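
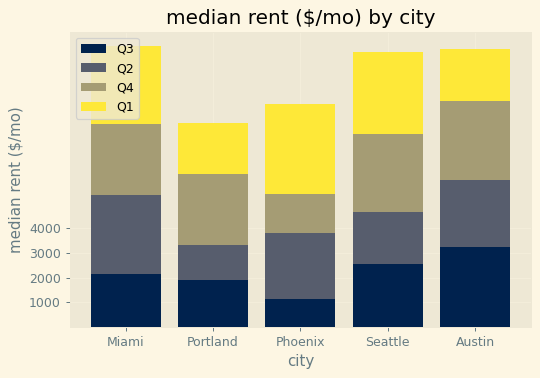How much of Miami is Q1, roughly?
≈ 3000

Q1 top ≈ 11000, bottom ≈ 8000; segment ≈ 3000.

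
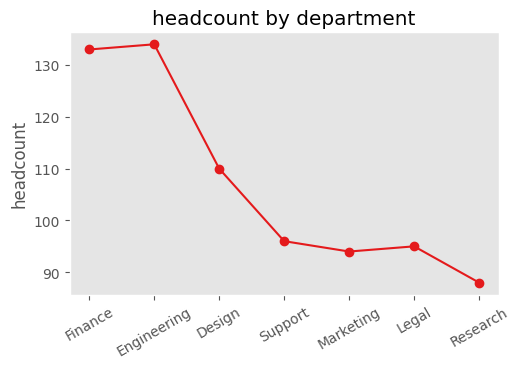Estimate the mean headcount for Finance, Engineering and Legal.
≈ 122

(135 + 135 + 95) / 3 ≈ 122.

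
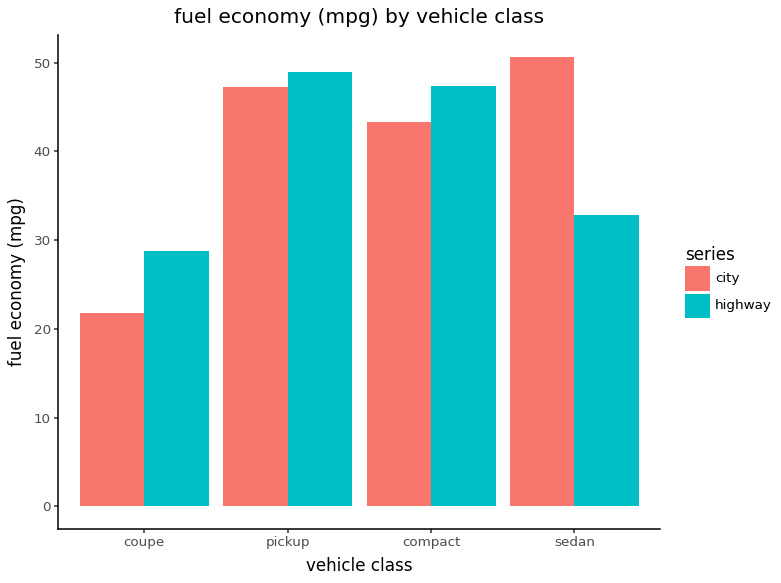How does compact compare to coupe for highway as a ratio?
≈ 1.5×

compact ≈ 45, coupe ≈ 30; 45/30 ≈ 1.5.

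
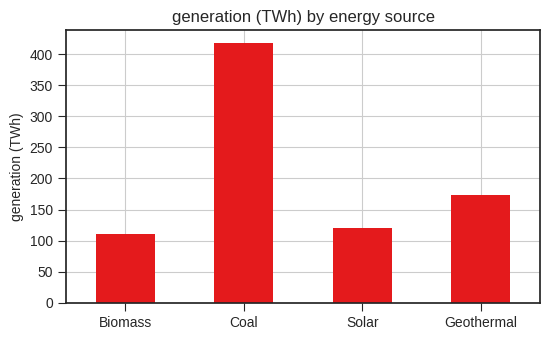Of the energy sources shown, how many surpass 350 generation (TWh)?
1

Above 350: Coal.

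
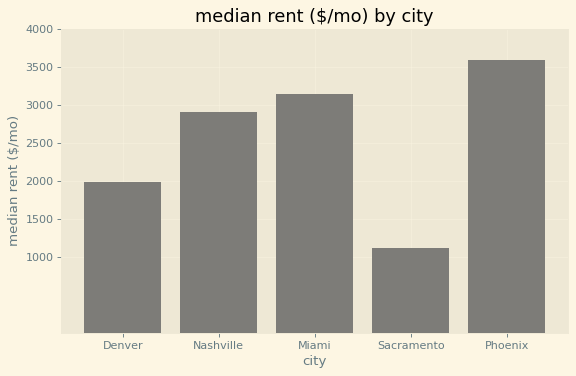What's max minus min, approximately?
Max Phoenix ≈ 3500, min Sacramento ≈ 1000; range ≈ 2500.

≈ 2500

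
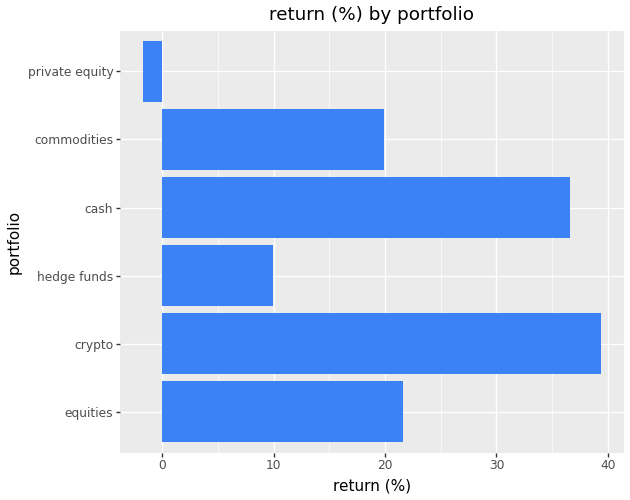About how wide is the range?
Max crypto ≈ 40, min private equity ≈ 0; range ≈ 40.

≈ 40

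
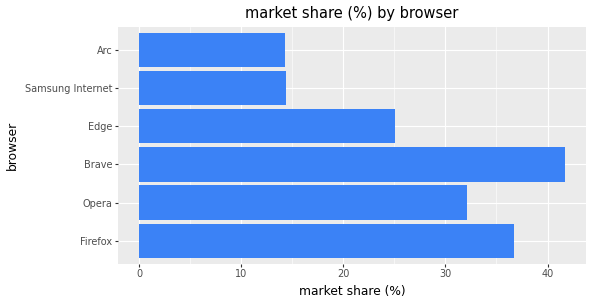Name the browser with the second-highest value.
Top 3: Brave ≈ 40, Firefox ≈ 35, Opera ≈ 30.

Firefox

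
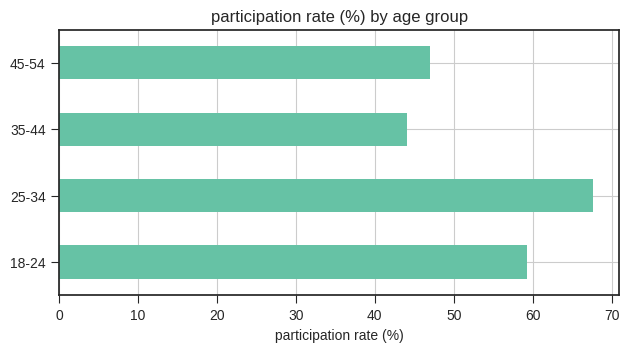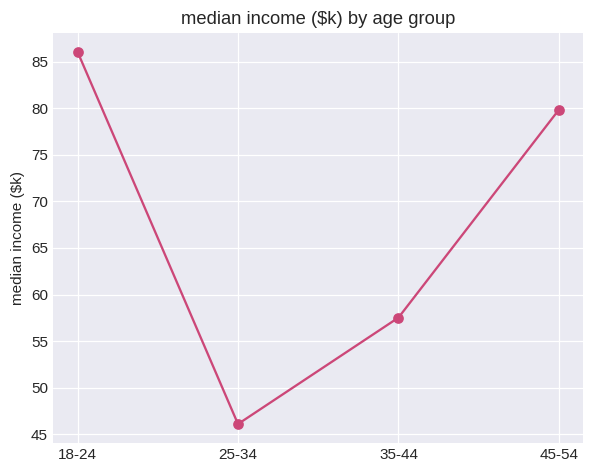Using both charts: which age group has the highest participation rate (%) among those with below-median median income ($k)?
25-34

Chart 2 median median income ($k) ≈ 70; below-median age groups: 25-34, 35-44. Among those, 25-34 has the highest participation rate (%) (≈ 70).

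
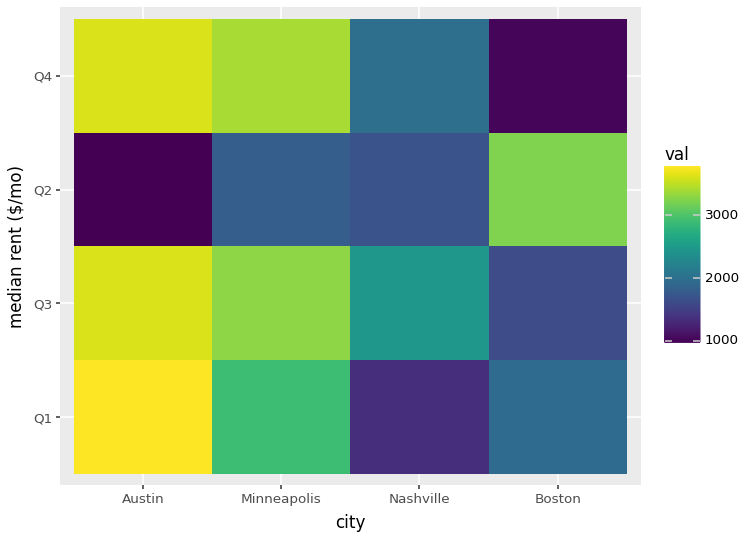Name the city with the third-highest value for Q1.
Top 4 for Q1: Austin ≈ 4000, Minneapolis ≈ 3000, Boston ≈ 2000, Nashville ≈ 1500.

Boston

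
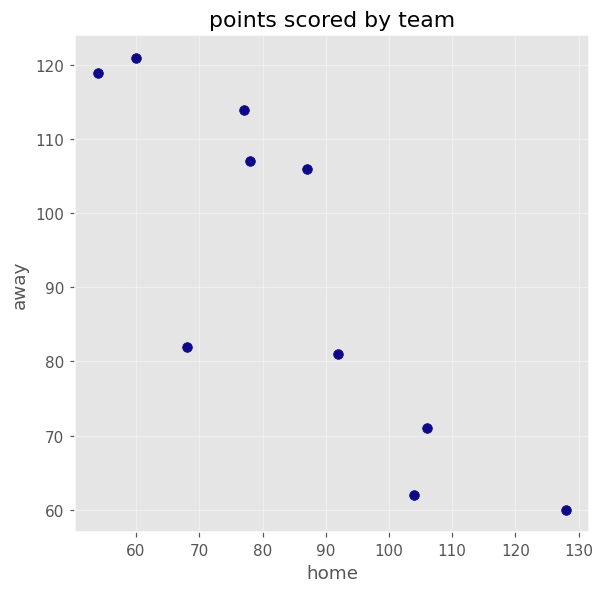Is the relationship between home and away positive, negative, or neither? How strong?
Points are negatively correlated; strong (|r| ≈ 0.8).

negative, strong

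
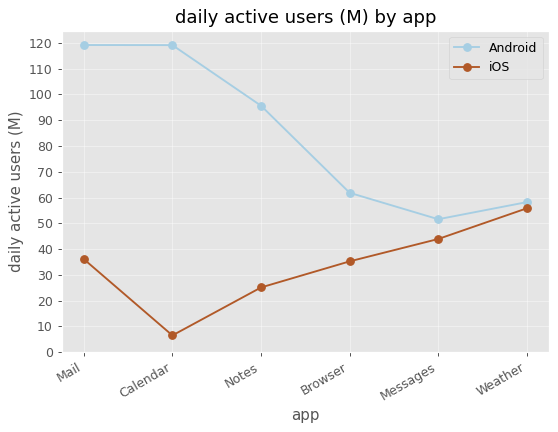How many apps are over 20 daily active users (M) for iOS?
5

Above 20: Mail, Notes, Browser, Messages, Weather.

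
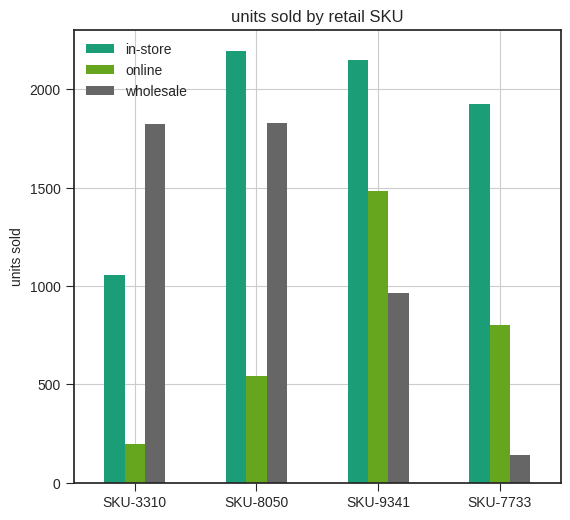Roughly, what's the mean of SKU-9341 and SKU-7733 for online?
(1400 + 800) / 2 ≈ 1100.

≈ 1100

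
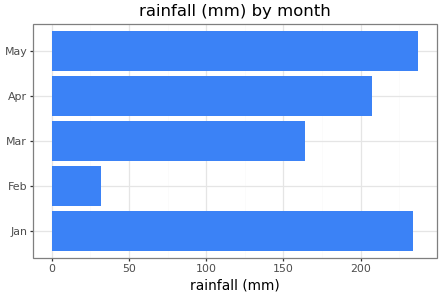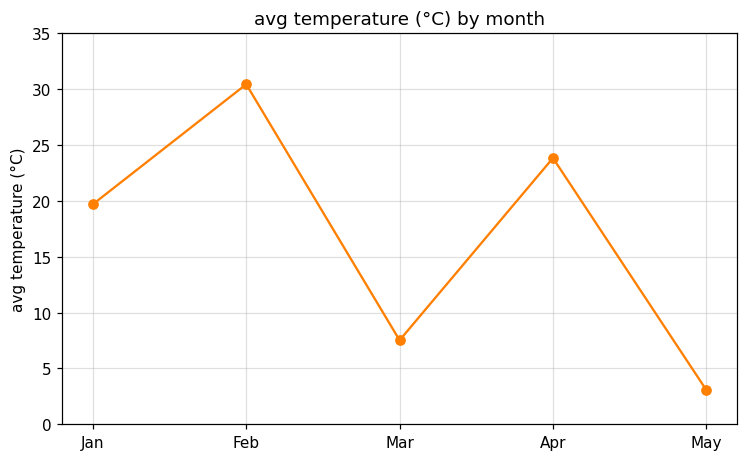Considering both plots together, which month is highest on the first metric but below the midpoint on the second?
May

Chart 2 median avg temperature (°C) ≈ 20; below-median months: Mar, May. Among those, May has the highest rainfall (mm) (≈ 225).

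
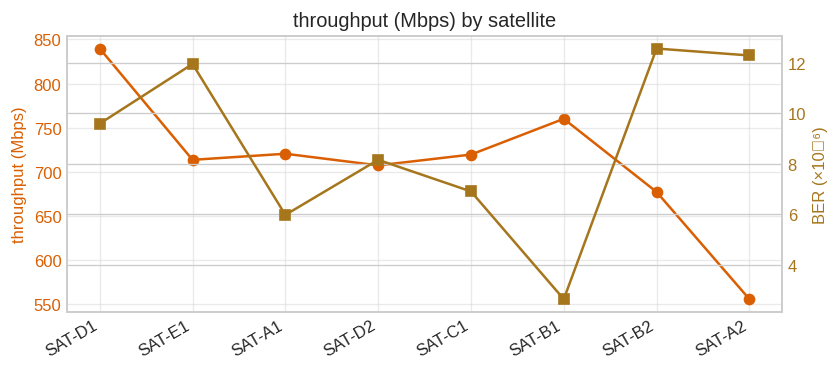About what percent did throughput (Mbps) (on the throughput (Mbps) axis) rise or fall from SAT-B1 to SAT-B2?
≈ -10%

SAT-B1 ≈ 750, SAT-B2 ≈ 675; (675 − 750) / 750 ≈ -10%.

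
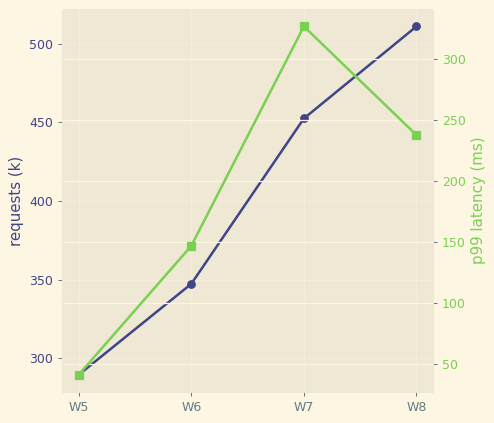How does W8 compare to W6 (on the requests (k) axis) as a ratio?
W8 ≈ 520, W6 ≈ 340; 520/340 ≈ 1.53.

≈ 1.53×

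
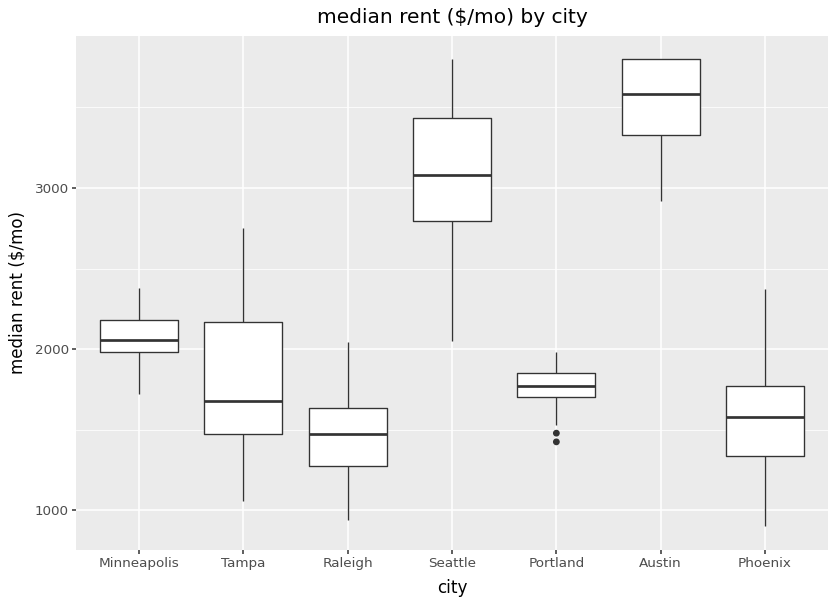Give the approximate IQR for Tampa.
Q3 ≈ 2200, Q1 ≈ 1400; IQR ≈ 800.

≈ 800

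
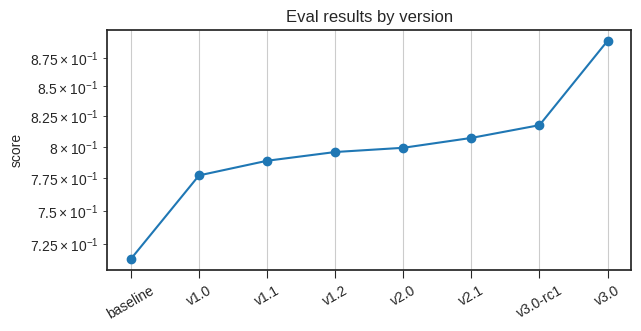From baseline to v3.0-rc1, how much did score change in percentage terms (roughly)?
≈ +13.9%

baseline ≈ 0.72, v3.0-rc1 ≈ 0.82; (0.82 − 0.72) / 0.72 ≈ +13.9%.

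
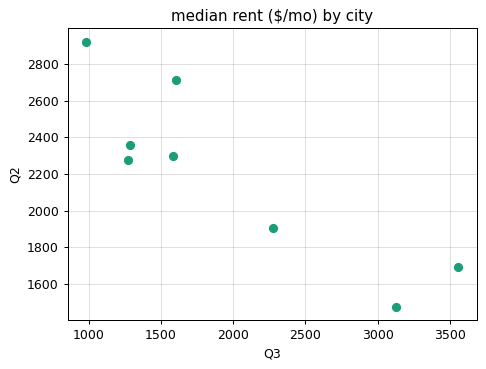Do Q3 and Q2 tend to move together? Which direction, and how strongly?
Points are negatively correlated; strong (|r| ≈ 0.9).

negative, strong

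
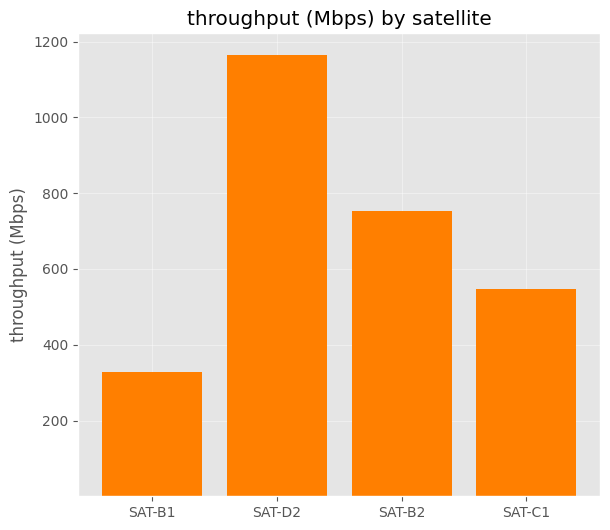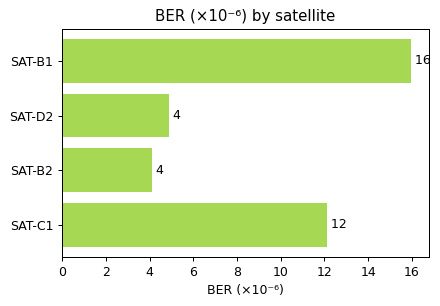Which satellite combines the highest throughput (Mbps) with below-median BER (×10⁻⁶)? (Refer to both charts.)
Chart 2 median BER (×10⁻⁶) ≈ 8; below-median satellites: SAT-D2, SAT-B2. Among those, SAT-D2 has the highest throughput (Mbps) (≈ 1200).

SAT-D2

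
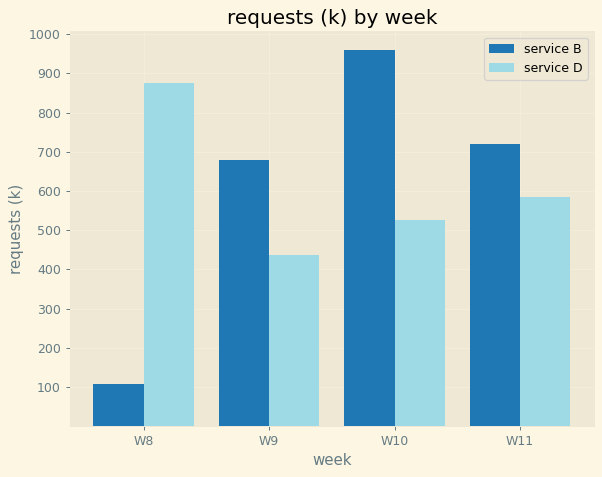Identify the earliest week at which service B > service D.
W9

W8: service B ≈ 100 vs service D ≈ 900 (not yet); W9: service B ≈ 700 vs service D ≈ 400 (first crossover).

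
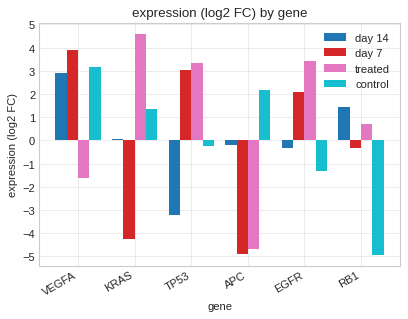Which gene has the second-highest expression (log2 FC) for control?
Top 3 for control: VEGFA ≈ 3, APC ≈ 2, KRAS ≈ 1.

APC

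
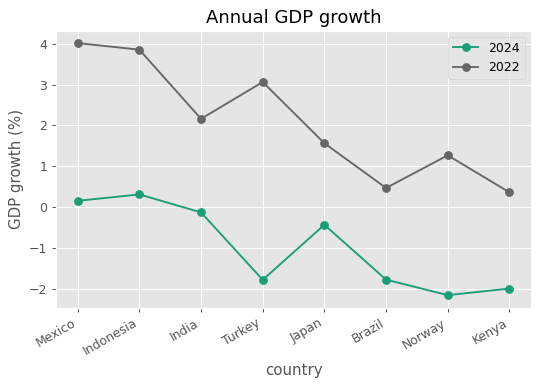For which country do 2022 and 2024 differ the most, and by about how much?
Turkey, ≈ 5 %

Turkey: 2022 ≈ 3, 2024 ≈ -2 → gap ≈ 5. Next-largest (Mexico) is only ≈ 4.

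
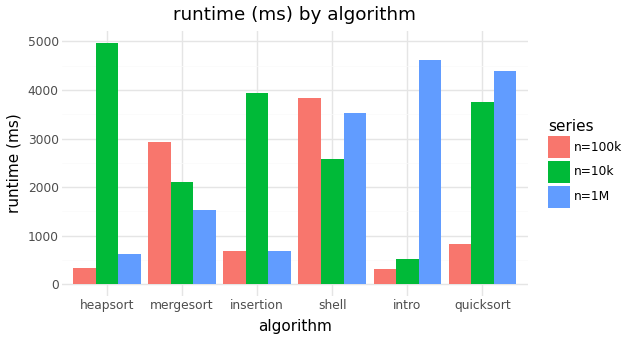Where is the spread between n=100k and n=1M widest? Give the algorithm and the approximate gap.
intro, ≈ 4000 ms

intro: n=100k ≈ 500, n=1M ≈ 4500 → gap ≈ 4000. Next-largest (quicksort) is only ≈ 3500.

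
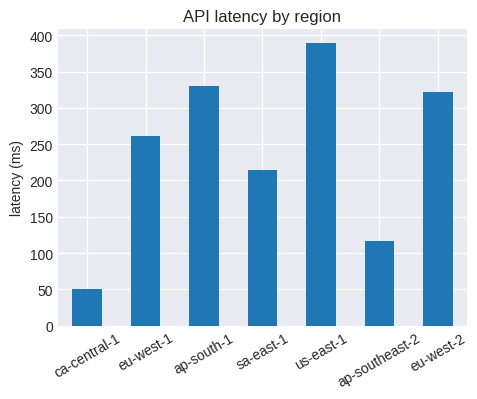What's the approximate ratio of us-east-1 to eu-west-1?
≈ 1.6×

us-east-1 ≈ 400, eu-west-1 ≈ 250; 400/250 ≈ 1.6.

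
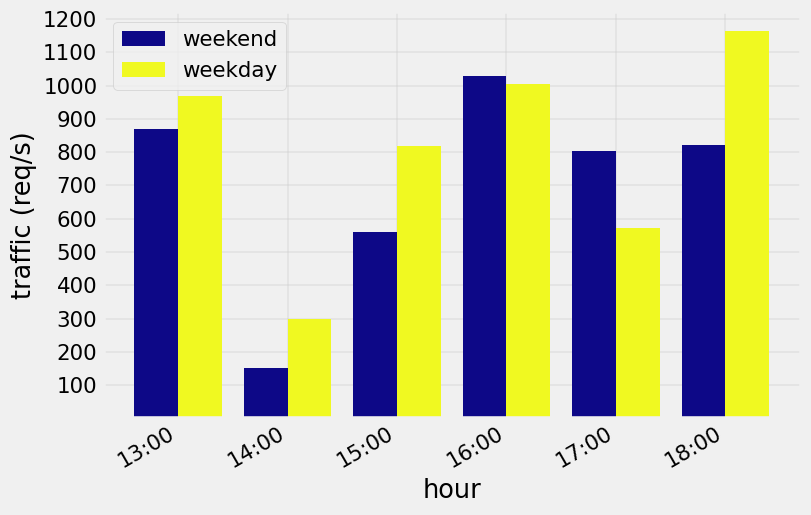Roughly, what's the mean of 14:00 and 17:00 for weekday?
(300 + 600) / 2 ≈ 450.

≈ 450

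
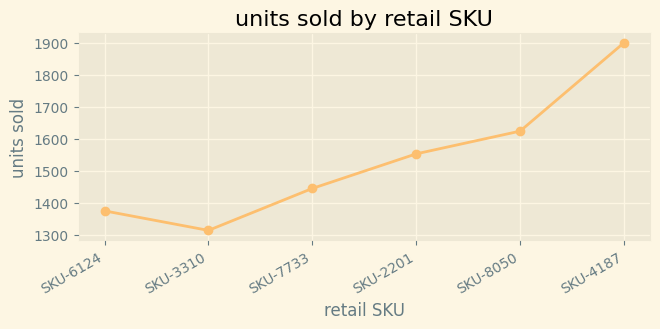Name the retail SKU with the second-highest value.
Top 3: SKU-4187 ≈ 1900, SKU-8050 ≈ 1600, SKU-2201 ≈ 1550.

SKU-8050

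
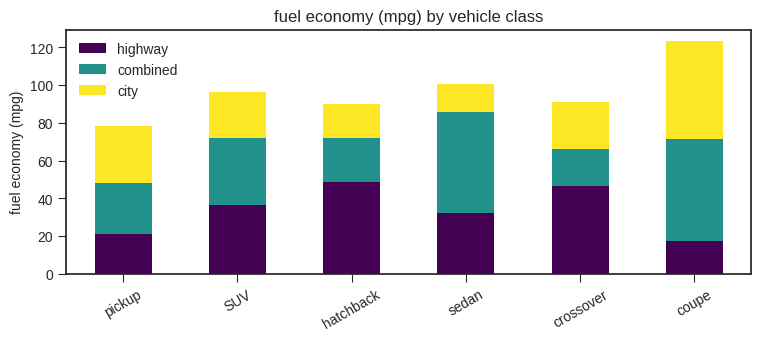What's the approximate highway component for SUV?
≈ 40

highway top ≈ 40, bottom ≈ 0; segment ≈ 40.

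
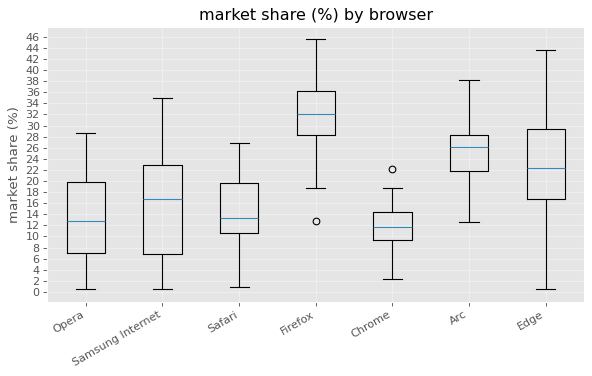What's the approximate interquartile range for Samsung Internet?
Q3 ≈ 22, Q1 ≈ 6; IQR ≈ 16.

≈ 16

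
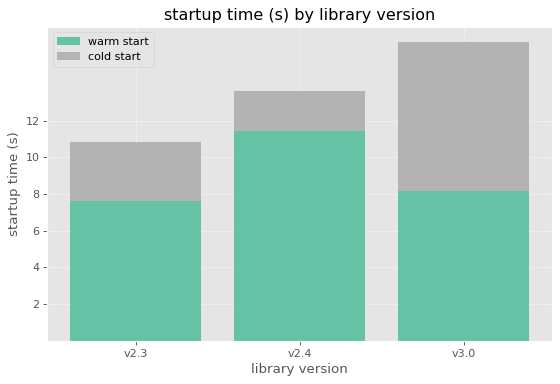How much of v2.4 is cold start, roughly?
cold start top ≈ 14, bottom ≈ 12; segment ≈ 2.

≈ 2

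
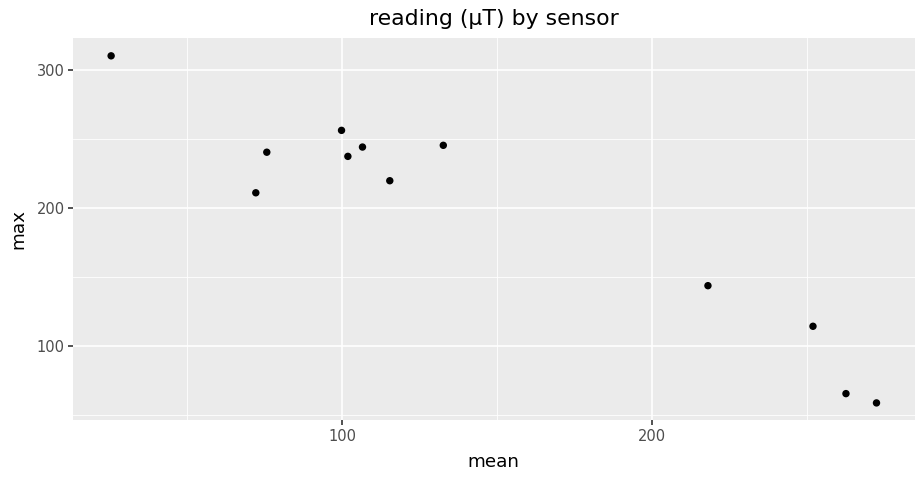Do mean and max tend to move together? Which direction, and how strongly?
negative, strong

Points are negatively correlated; strong (|r| ≈ 1.0).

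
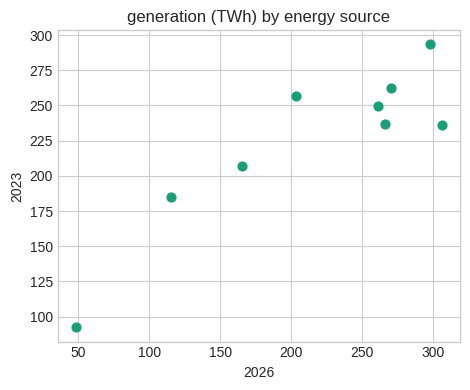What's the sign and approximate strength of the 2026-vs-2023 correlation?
positive, strong

Points are positively correlated; strong (|r| ≈ 0.9).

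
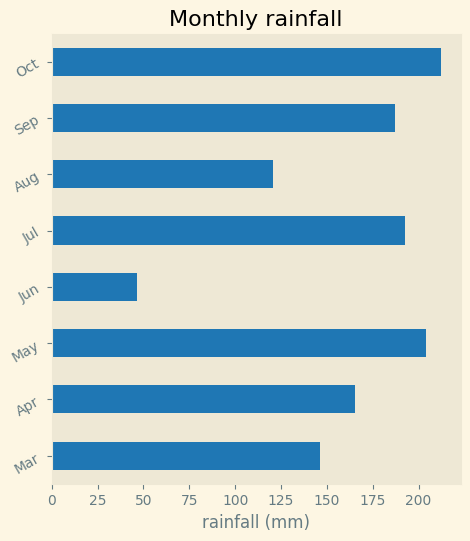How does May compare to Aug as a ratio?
May ≈ 200, Aug ≈ 120; 200/120 ≈ 1.67.

≈ 1.67×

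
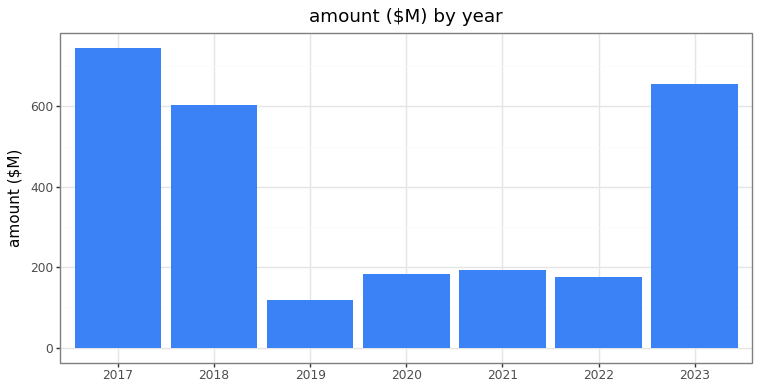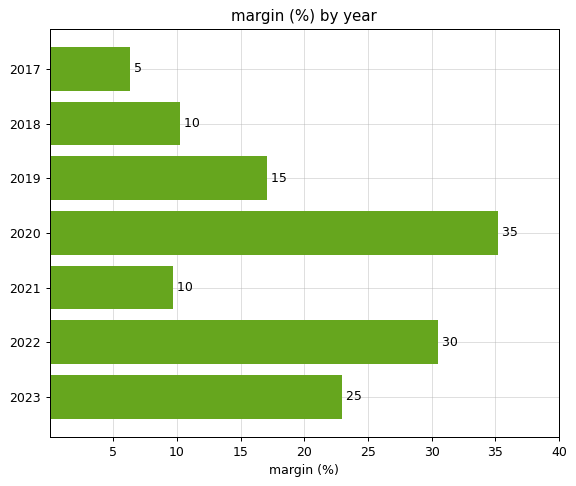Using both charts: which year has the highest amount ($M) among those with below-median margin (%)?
Chart 2 median margin (%) ≈ 15; below-median years: 2017, 2018, 2021. Among those, 2017 has the highest amount ($M) (≈ 700).

2017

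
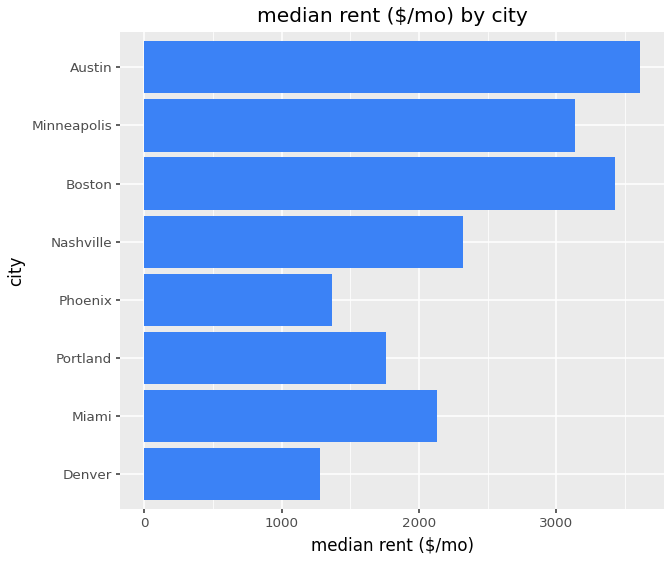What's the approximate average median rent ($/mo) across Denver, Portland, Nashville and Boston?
(1500 + 2000 + 2500 + 3500) / 4 ≈ 2375.

≈ 2375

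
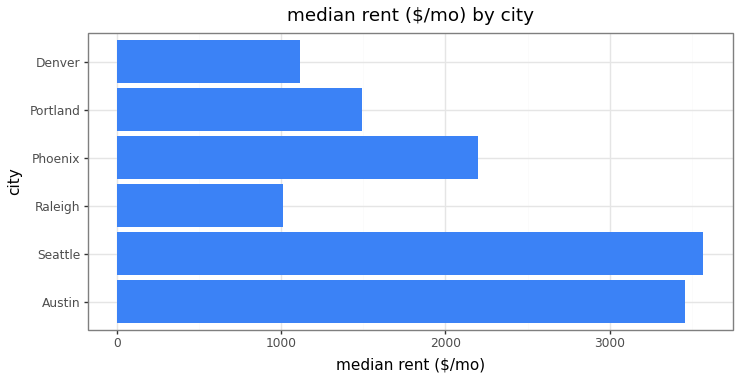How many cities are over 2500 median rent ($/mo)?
Above 2500: Austin, Seattle.

2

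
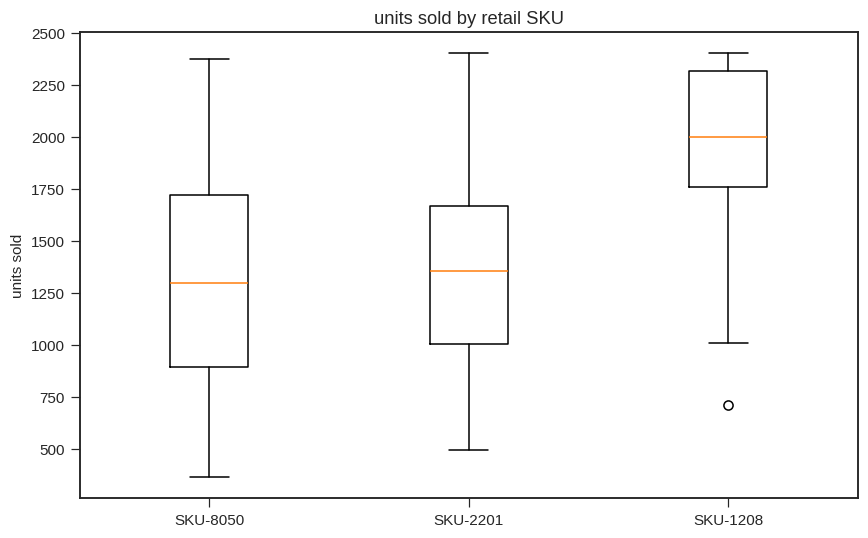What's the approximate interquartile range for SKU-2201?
Q3 ≈ 1700, Q1 ≈ 1000; IQR ≈ 700.

≈ 700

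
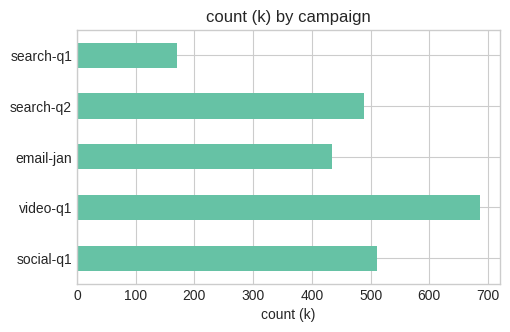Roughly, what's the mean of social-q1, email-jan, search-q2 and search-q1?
≈ 400

(500 + 400 + 500 + 200) / 4 ≈ 400.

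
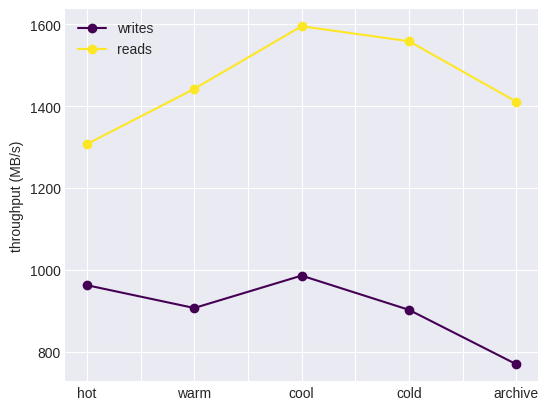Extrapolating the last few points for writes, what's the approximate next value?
≈ 700

Last three: 1000, 900, 800 → slope ≈ -100/step → next ≈ 700.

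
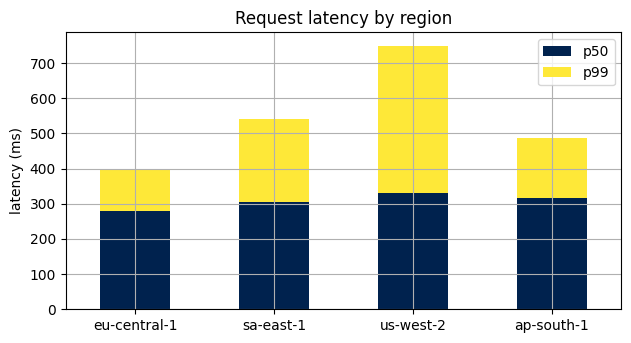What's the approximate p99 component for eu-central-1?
p99 top ≈ 400, bottom ≈ 300; segment ≈ 100.

≈ 100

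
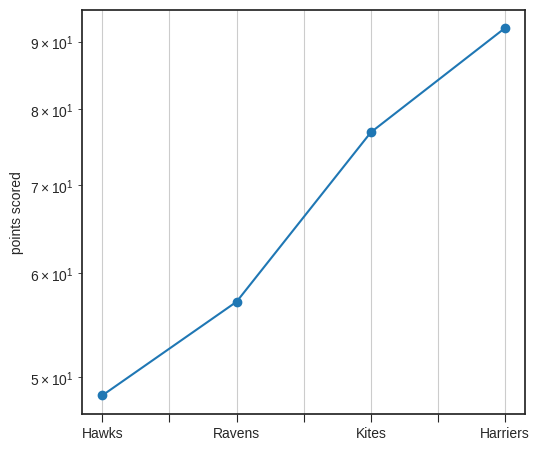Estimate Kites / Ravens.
≈ 1.36×

Kites ≈ 75, Ravens ≈ 55; 75/55 ≈ 1.36.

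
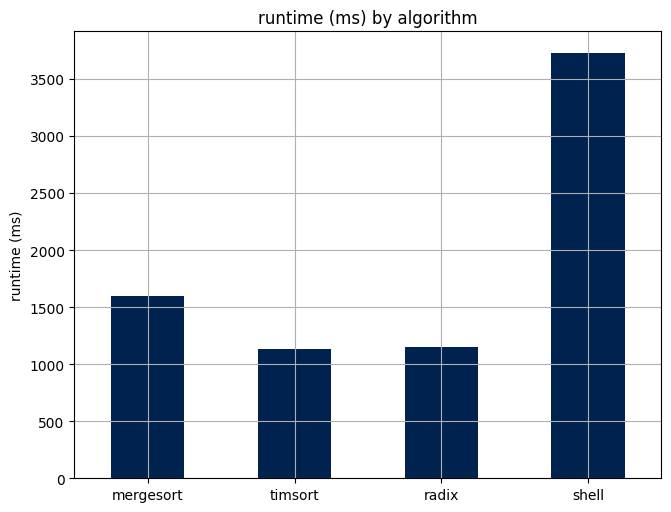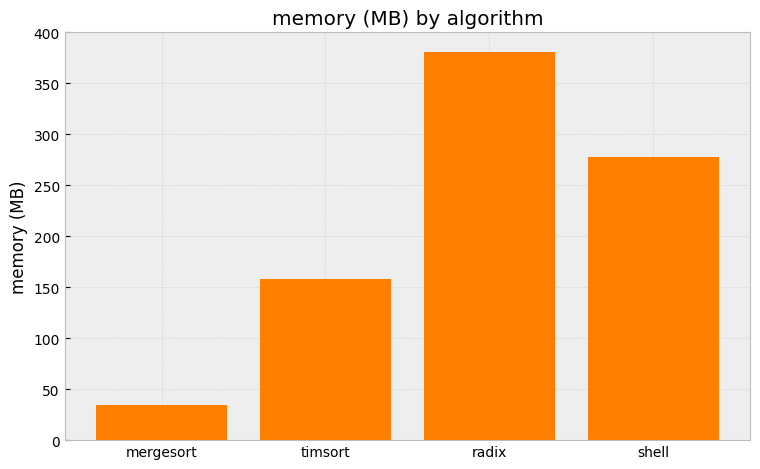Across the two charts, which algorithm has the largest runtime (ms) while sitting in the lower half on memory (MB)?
mergesort

Chart 2 median memory (MB) ≈ 200; below-median algorithms: mergesort, timsort. Among those, mergesort has the highest runtime (ms) (≈ 1500).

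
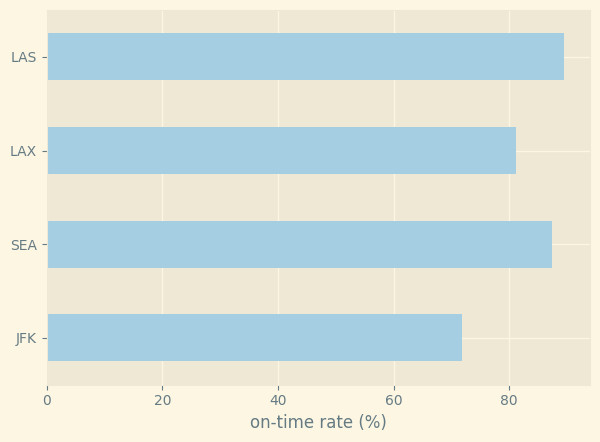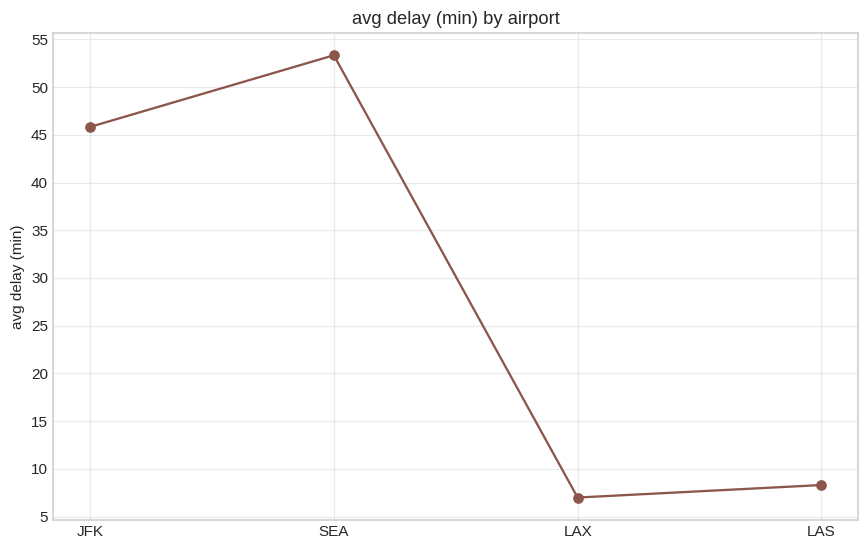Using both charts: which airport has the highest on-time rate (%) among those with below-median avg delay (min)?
Chart 2 median avg delay (min) ≈ 25; below-median airports: LAX, LAS. Among those, LAS has the highest on-time rate (%) (≈ 90).

LAS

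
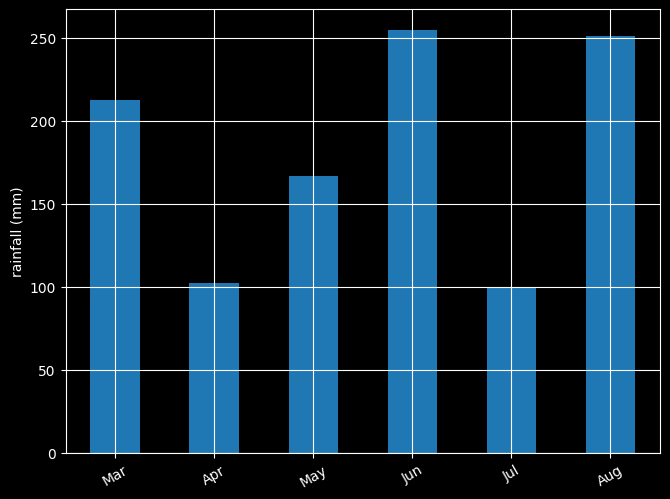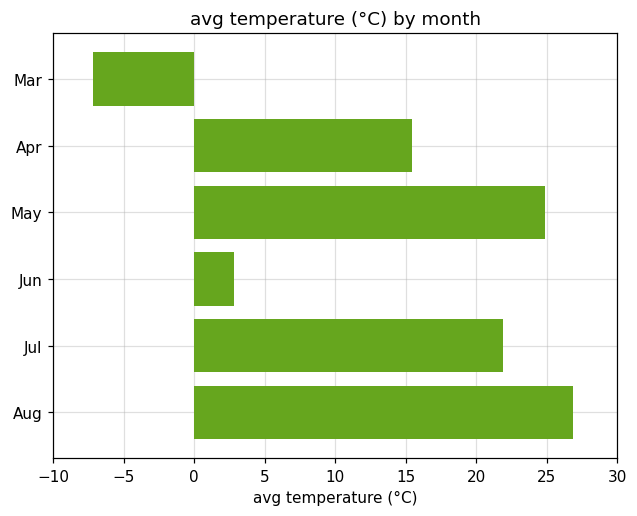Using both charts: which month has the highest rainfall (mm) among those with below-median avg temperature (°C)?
Jun

Chart 2 median avg temperature (°C) ≈ 20; below-median months: Mar, Apr, Jun. Among those, Jun has the highest rainfall (mm) (≈ 250).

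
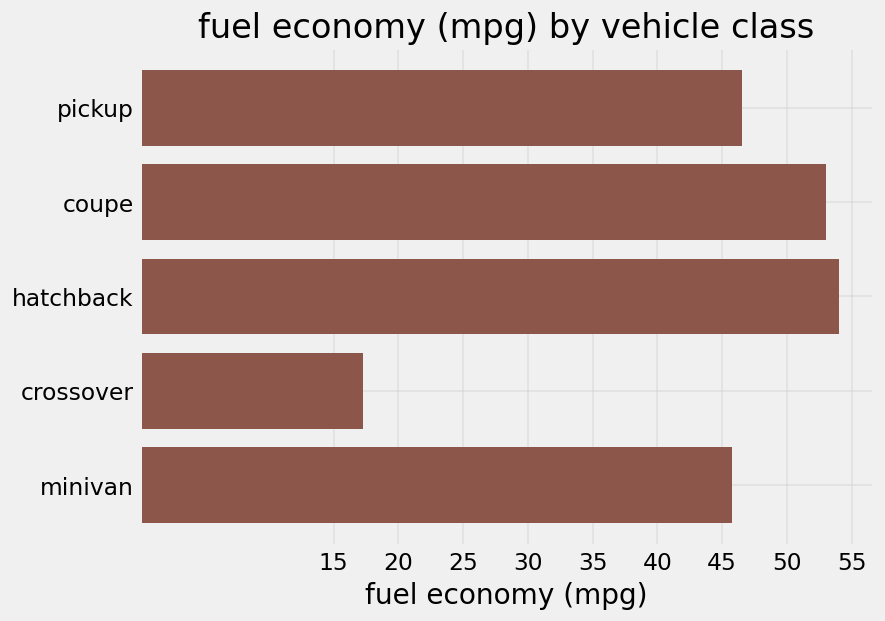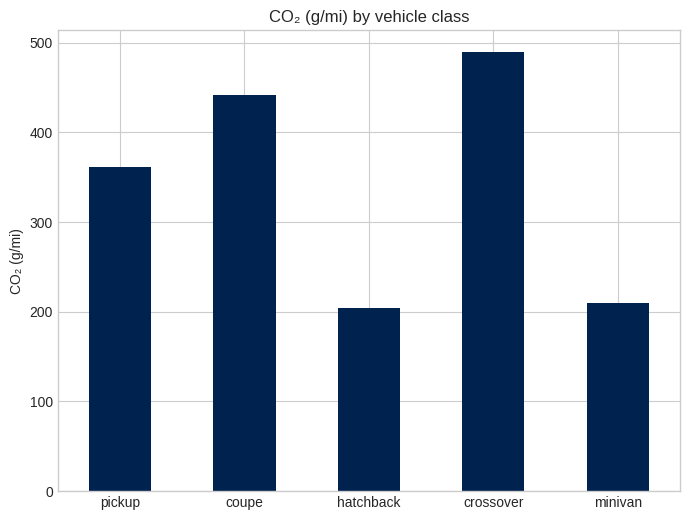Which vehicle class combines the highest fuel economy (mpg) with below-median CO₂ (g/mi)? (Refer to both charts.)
hatchback

Chart 2 median CO₂ (g/mi) ≈ 350; below-median vehicle classes: hatchback, minivan. Among those, hatchback has the highest fuel economy (mpg) (≈ 55).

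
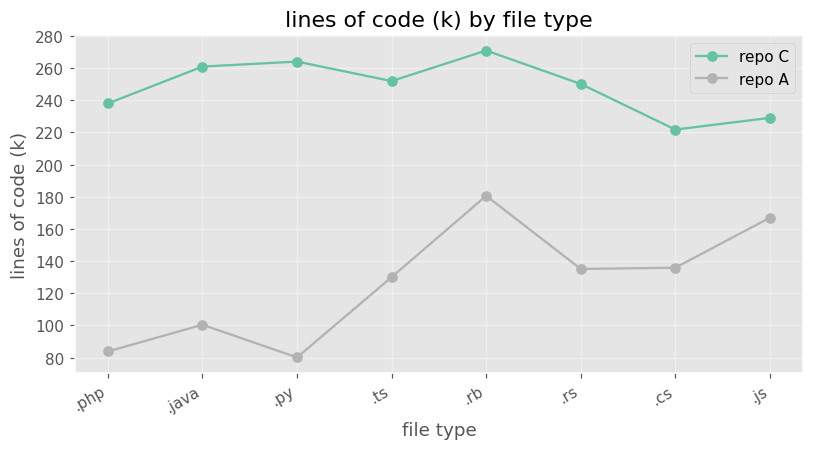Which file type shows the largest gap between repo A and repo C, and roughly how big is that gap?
.py: repo A ≈ 80, repo C ≈ 260 → gap ≈ 180. Next-largest (.java) is only ≈ 160.

.py, ≈ 180 k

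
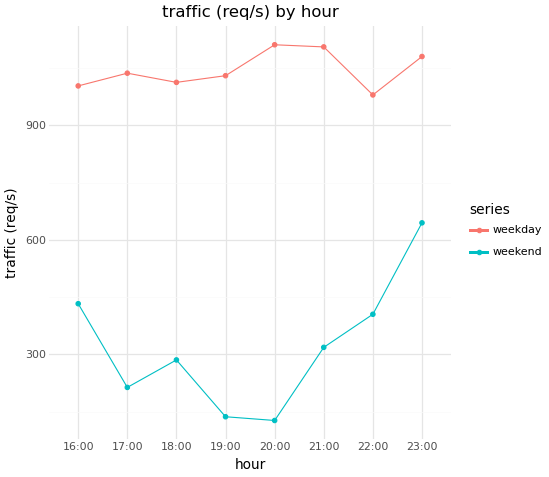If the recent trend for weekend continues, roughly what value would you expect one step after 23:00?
≈ 750

Last three: 300, 400, 600 → slope ≈ 150/step → next ≈ 750.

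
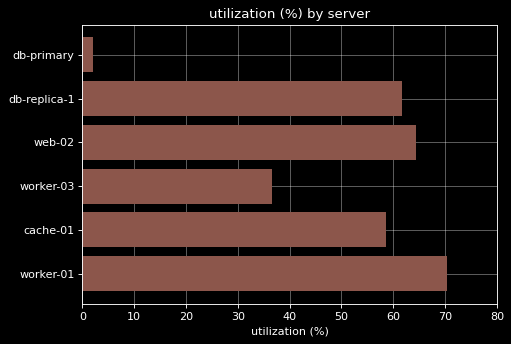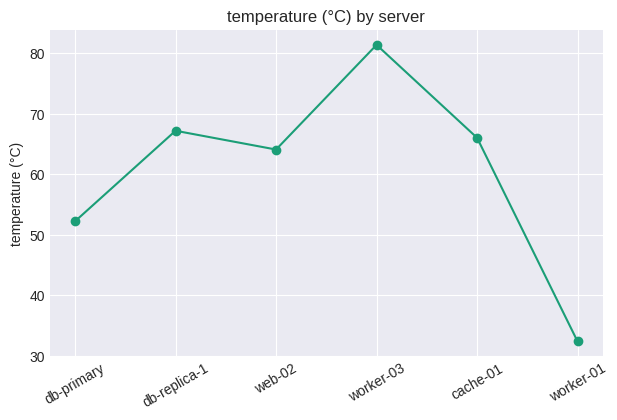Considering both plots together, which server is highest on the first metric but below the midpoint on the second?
Chart 2 median temperature (°C) ≈ 70; below-median servers: db-primary, web-02, worker-01. Among those, worker-01 has the highest utilization (%) (≈ 70).

worker-01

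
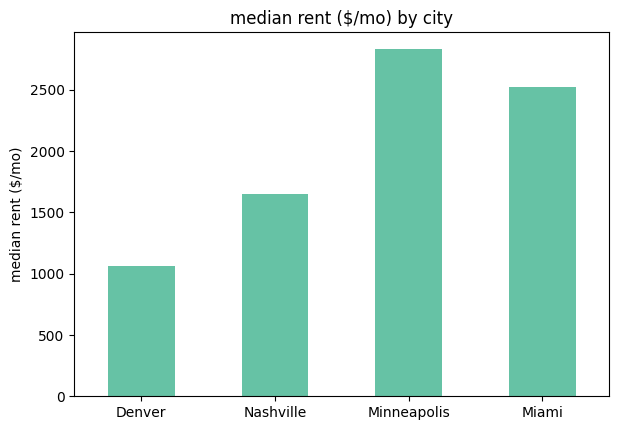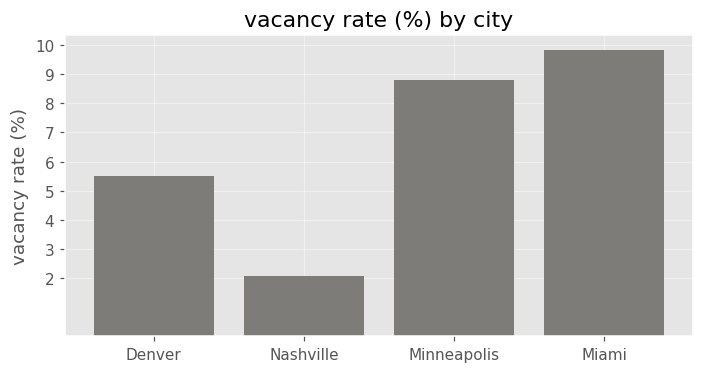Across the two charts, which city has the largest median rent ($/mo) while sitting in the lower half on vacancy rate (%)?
Nashville

Chart 2 median vacancy rate (%) ≈ 7; below-median cities: Denver, Nashville. Among those, Nashville has the highest median rent ($/mo) (≈ 1500).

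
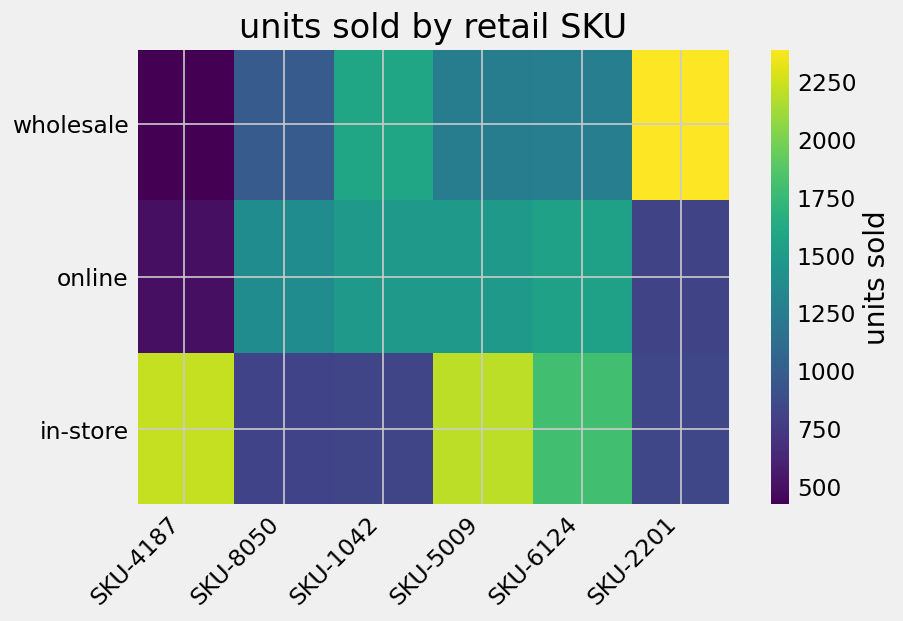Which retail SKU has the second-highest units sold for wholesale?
SKU-1042

Top 3 for wholesale: SKU-2201 ≈ 2400, SKU-1042 ≈ 1600, SKU-6124 ≈ 1200.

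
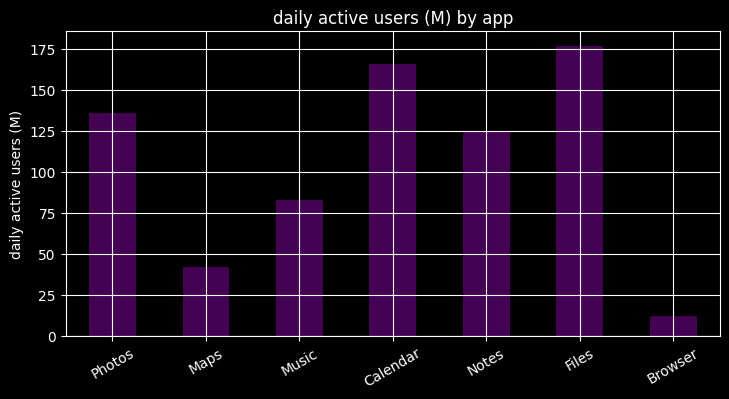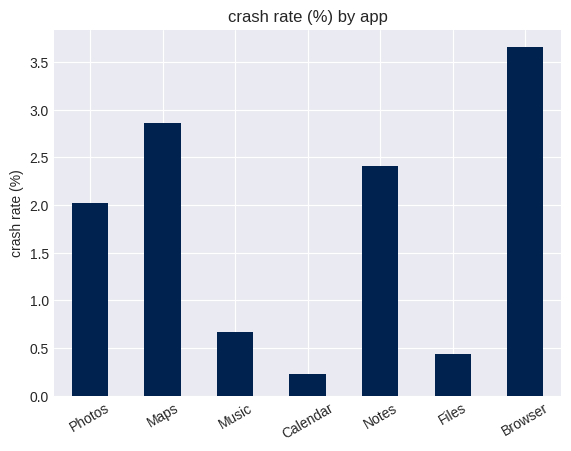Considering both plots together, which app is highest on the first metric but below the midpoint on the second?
Files

Chart 2 median crash rate (%) ≈ 2; below-median apps: Music, Calendar, Files. Among those, Files has the highest daily active users (M) (≈ 180).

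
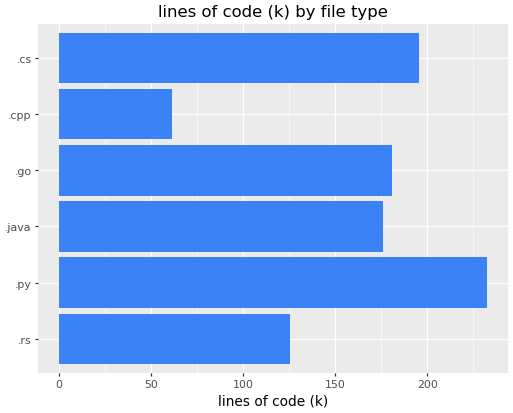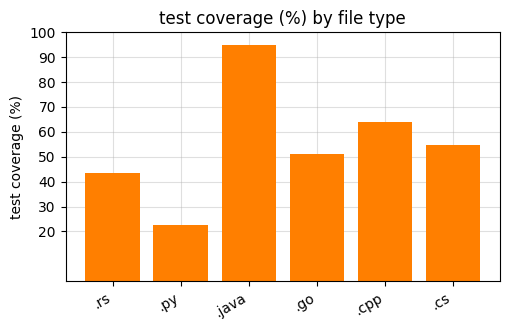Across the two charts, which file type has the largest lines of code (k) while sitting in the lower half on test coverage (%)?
Chart 2 median test coverage (%) ≈ 50; below-median file types: .rs, .py, .go. Among those, .py has the highest lines of code (k) (≈ 225).

.py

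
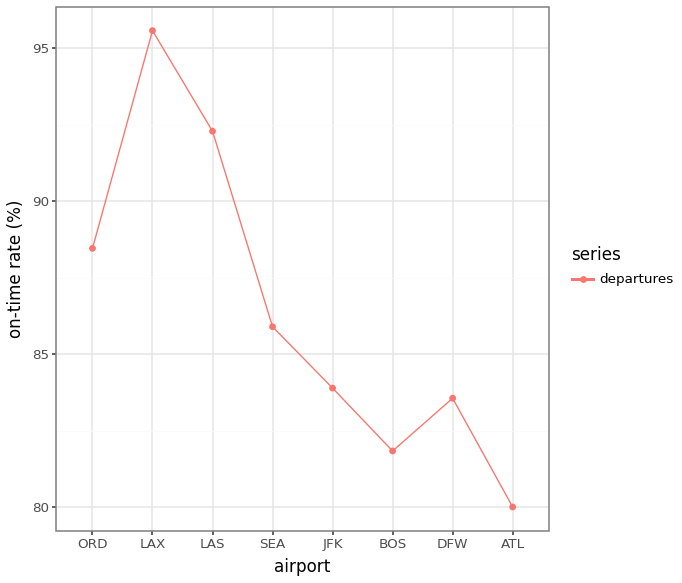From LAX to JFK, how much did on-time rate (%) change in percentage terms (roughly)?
≈ -12.5%

LAX ≈ 96, JFK ≈ 84; (84 − 96) / 96 ≈ -12.5%.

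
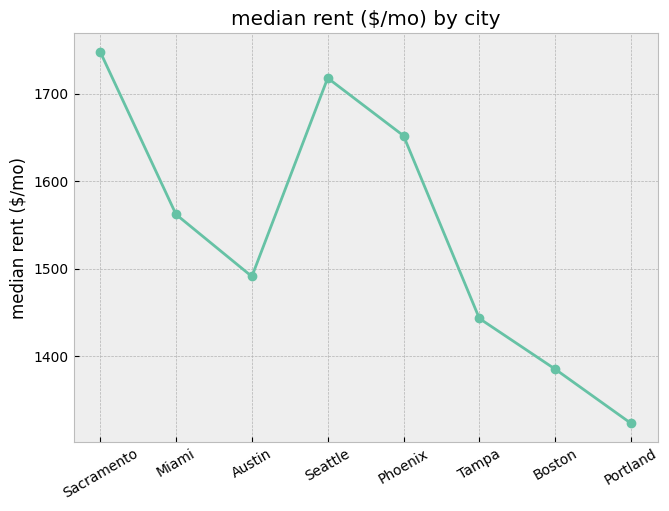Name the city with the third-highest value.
Top 4: Sacramento ≈ 1750, Seattle ≈ 1700, Phoenix ≈ 1650, Miami ≈ 1550.

Phoenix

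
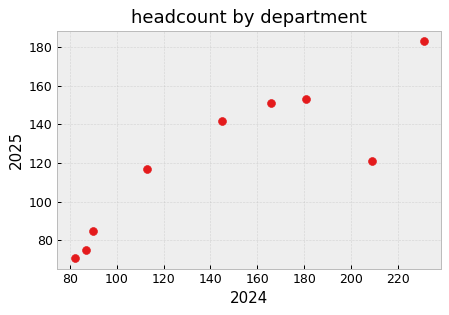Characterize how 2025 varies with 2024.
positive, strong

Points are positively correlated; strong (|r| ≈ 0.9).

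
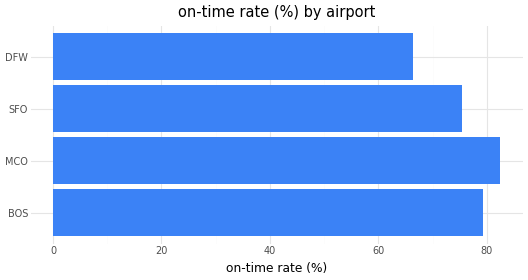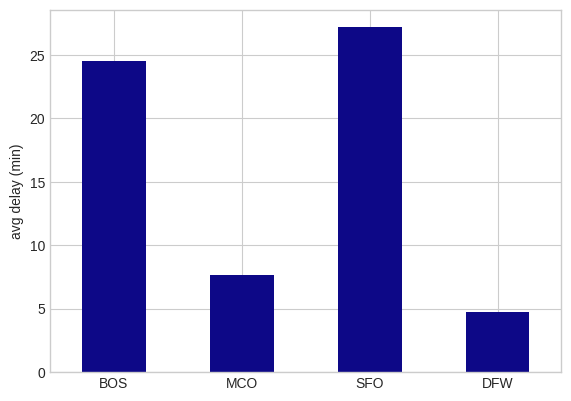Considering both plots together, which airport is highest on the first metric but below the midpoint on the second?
MCO

Chart 2 median avg delay (min) ≈ 15; below-median airports: MCO, DFW. Among those, MCO has the highest on-time rate (%) (≈ 80).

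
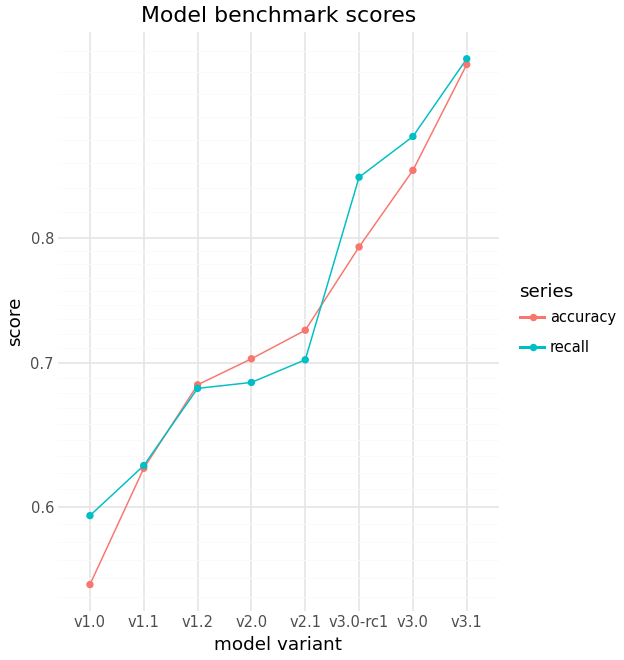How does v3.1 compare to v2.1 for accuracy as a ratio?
≈ 1.36×

v3.1 ≈ 0.95, v2.1 ≈ 0.70; 0.95/0.70 ≈ 1.36.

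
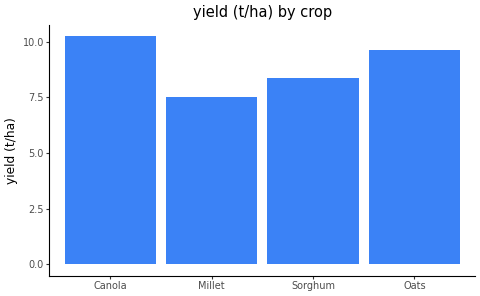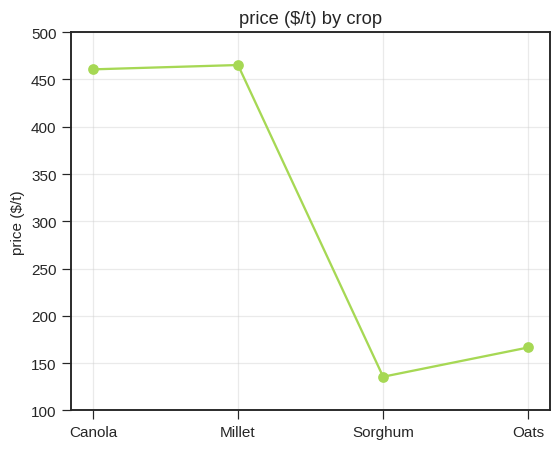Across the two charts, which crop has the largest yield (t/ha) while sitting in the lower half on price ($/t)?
Chart 2 median price ($/t) ≈ 300; below-median crops: Sorghum, Oats. Among those, Oats has the highest yield (t/ha) (≈ 10).

Oats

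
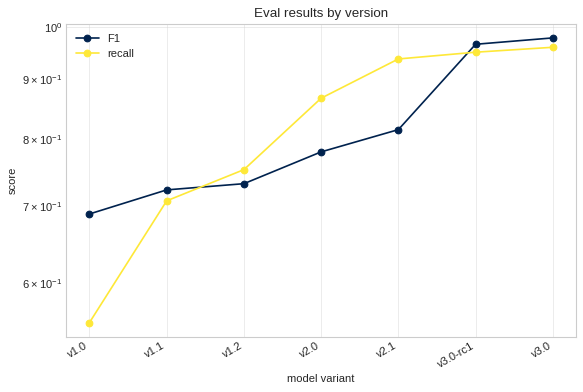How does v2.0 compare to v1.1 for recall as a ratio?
v2.0 ≈ 0.85, v1.1 ≈ 0.70; 0.85/0.70 ≈ 1.21.

≈ 1.21×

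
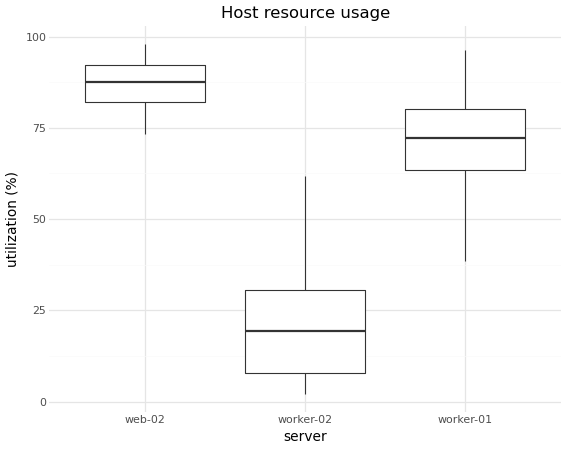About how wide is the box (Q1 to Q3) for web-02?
≈ 10

Q3 ≈ 90, Q1 ≈ 80; IQR ≈ 10.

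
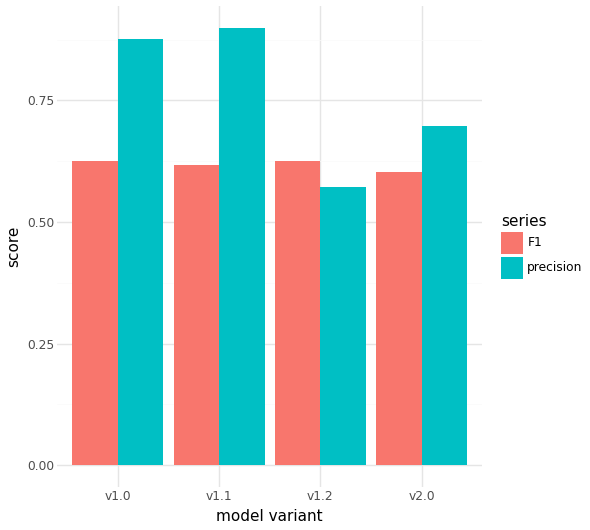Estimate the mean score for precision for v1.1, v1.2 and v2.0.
≈ 0.73

(0.9 + 0.6 + 0.7) / 3 ≈ 0.73.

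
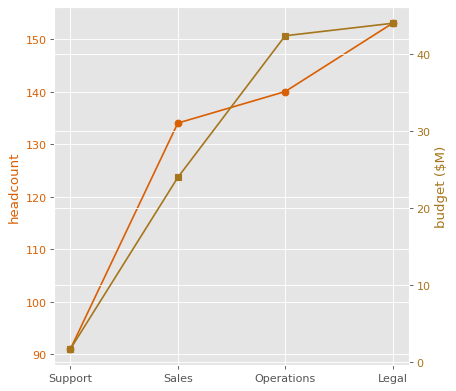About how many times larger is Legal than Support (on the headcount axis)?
≈ 1.67×

Legal ≈ 150, Support ≈ 90; 150/90 ≈ 1.67.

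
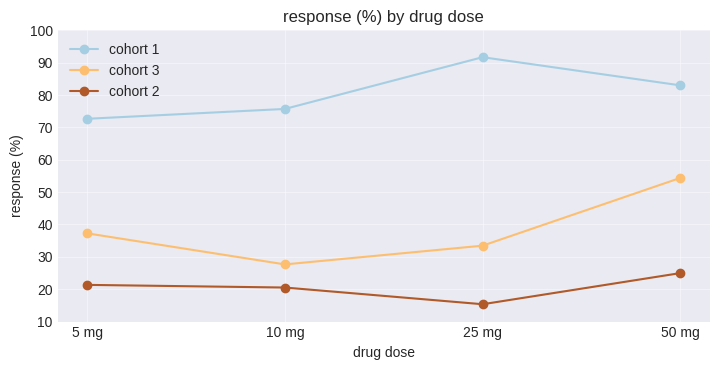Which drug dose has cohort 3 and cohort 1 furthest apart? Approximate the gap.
25 mg: cohort 3 ≈ 30, cohort 1 ≈ 90 → gap ≈ 60. Next-largest (10 mg) is only ≈ 50.

25 mg, ≈ 60 %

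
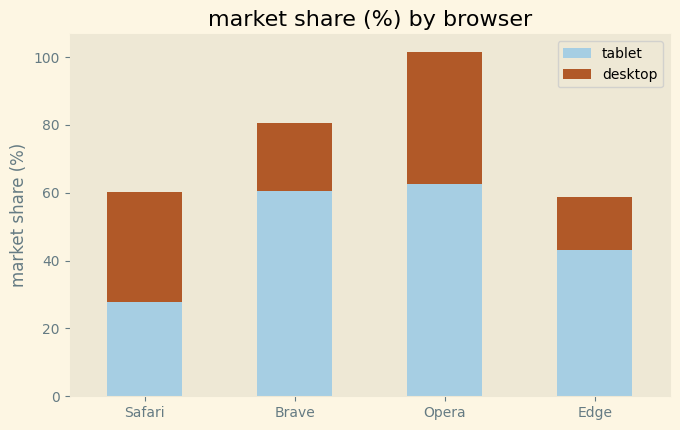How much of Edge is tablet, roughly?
≈ 40

tablet top ≈ 40, bottom ≈ 0; segment ≈ 40.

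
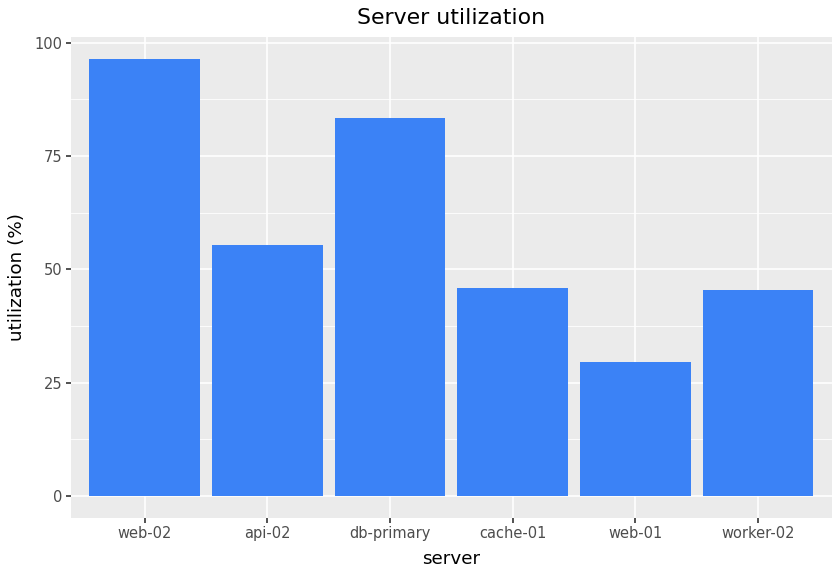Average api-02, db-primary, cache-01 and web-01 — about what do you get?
(60 + 80 + 50 + 30) / 4 ≈ 55.

≈ 55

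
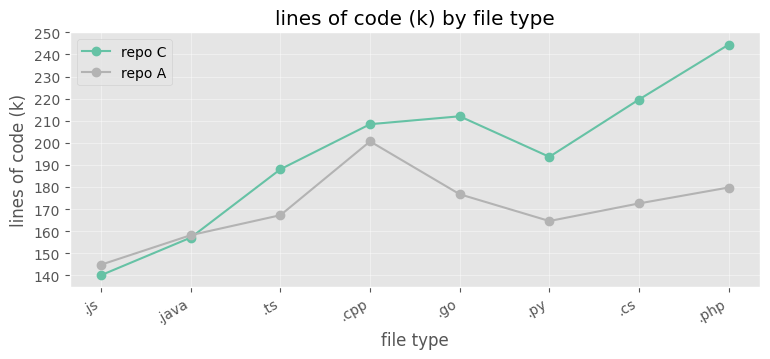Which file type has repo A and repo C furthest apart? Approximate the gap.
.php: repo A ≈ 180, repo C ≈ 240 → gap ≈ 60. Next-largest (.cs) is only ≈ 50.

.php, ≈ 60 k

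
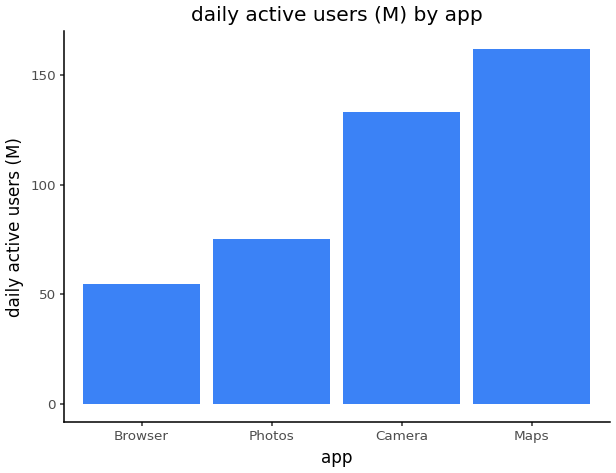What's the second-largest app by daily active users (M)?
Top 3: Maps ≈ 160, Camera ≈ 140, Photos ≈ 80.

Camera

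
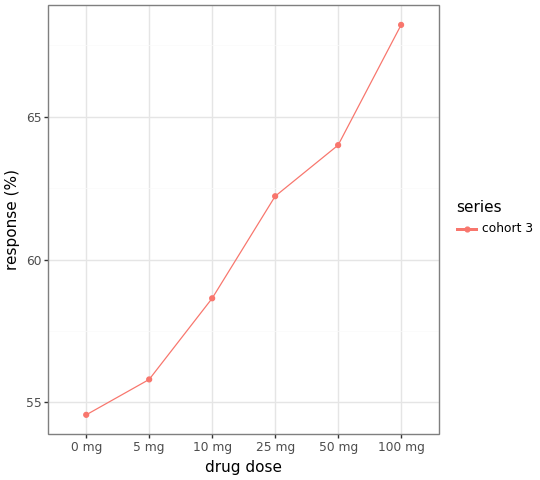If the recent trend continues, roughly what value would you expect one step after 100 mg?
≈ 71

Last three: 62, 64, 68 → slope ≈ 3/step → next ≈ 71.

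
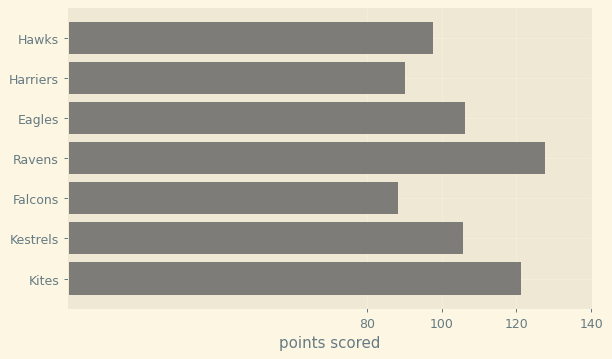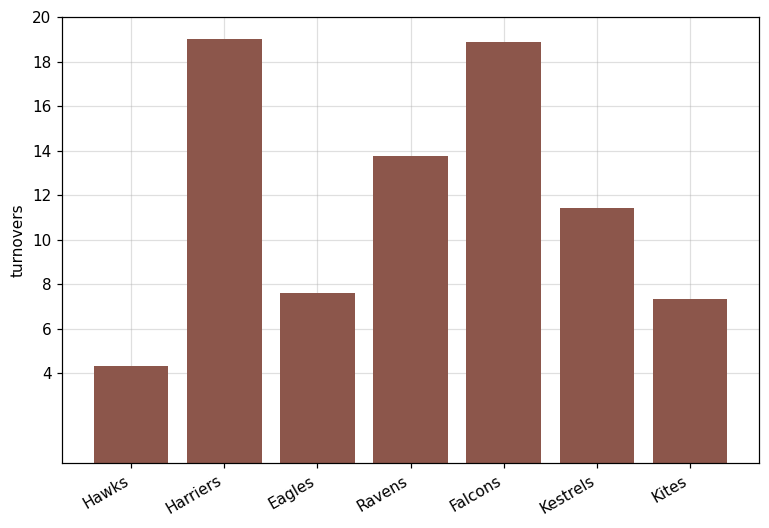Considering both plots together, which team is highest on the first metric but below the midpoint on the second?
Chart 2 median turnovers ≈ 12; below-median teams: Hawks, Eagles, Kites. Among those, Kites has the highest points scored (≈ 120).

Kites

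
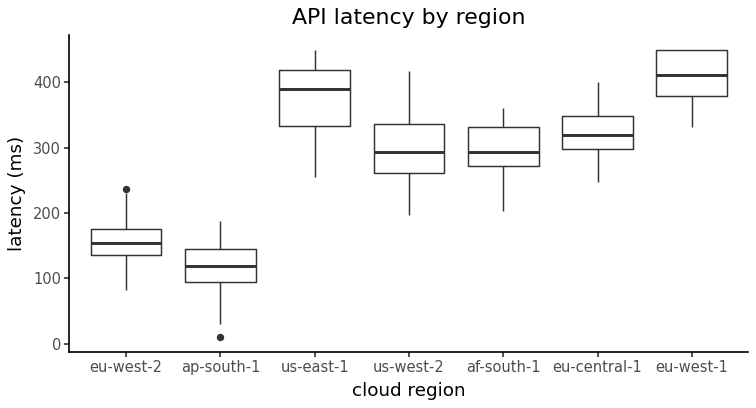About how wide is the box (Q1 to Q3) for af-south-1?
Q3 ≈ 325, Q1 ≈ 275; IQR ≈ 50.

≈ 50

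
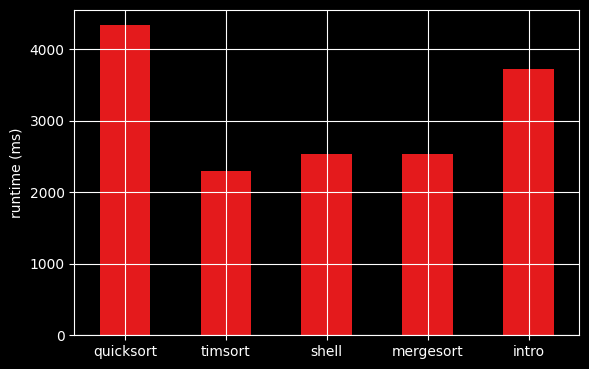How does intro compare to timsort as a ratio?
≈ 1.4×

intro ≈ 3500, timsort ≈ 2500; 3500/2500 ≈ 1.4.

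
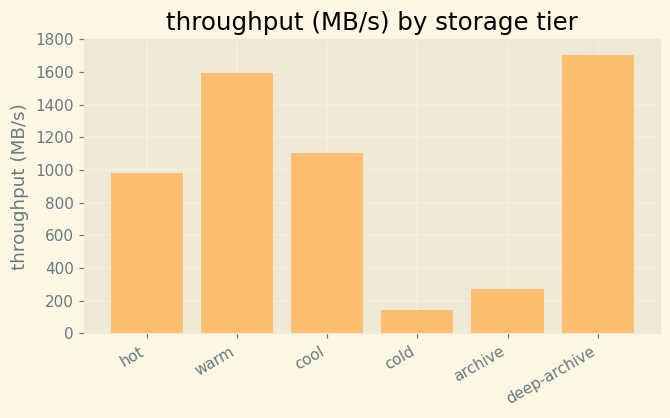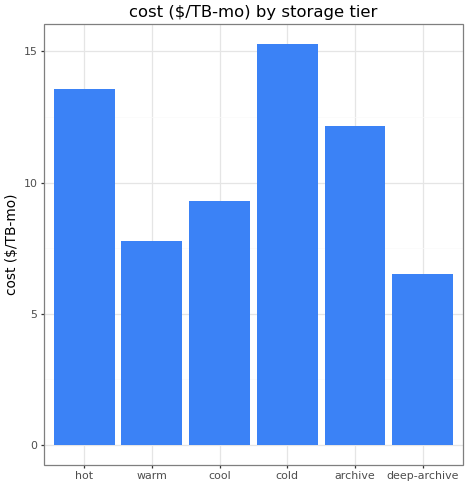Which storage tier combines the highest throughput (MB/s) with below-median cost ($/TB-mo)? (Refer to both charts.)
Chart 2 median cost ($/TB-mo) ≈ 10; below-median storage tiers: warm, cool, deep-archive. Among those, deep-archive has the highest throughput (MB/s) (≈ 1800).

deep-archive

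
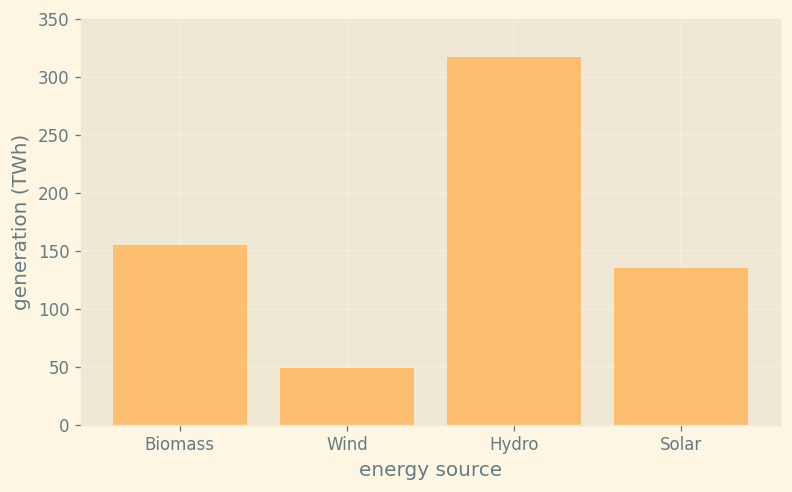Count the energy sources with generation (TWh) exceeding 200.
1

Above 200: Hydro.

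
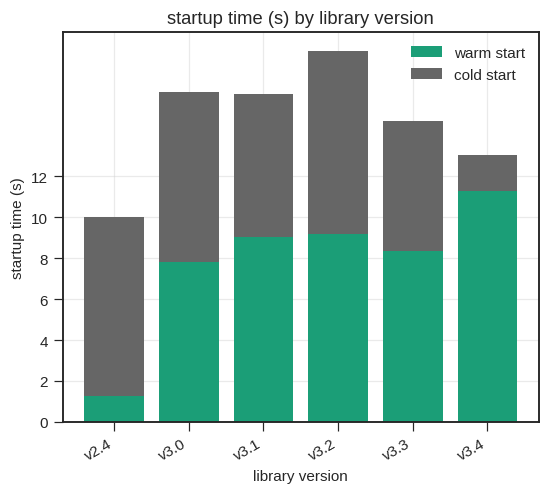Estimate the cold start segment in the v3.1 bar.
cold start top ≈ 16, bottom ≈ 10; segment ≈ 6.

≈ 6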